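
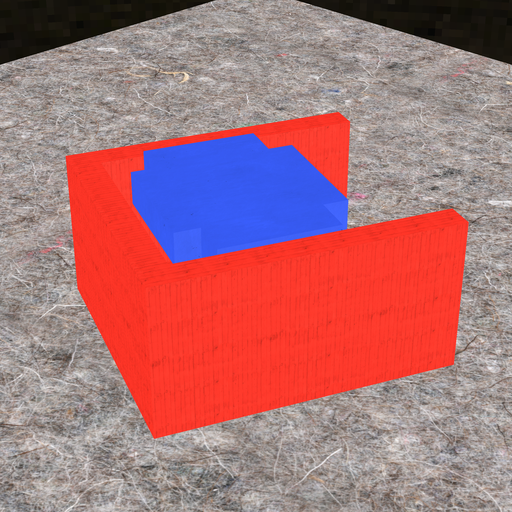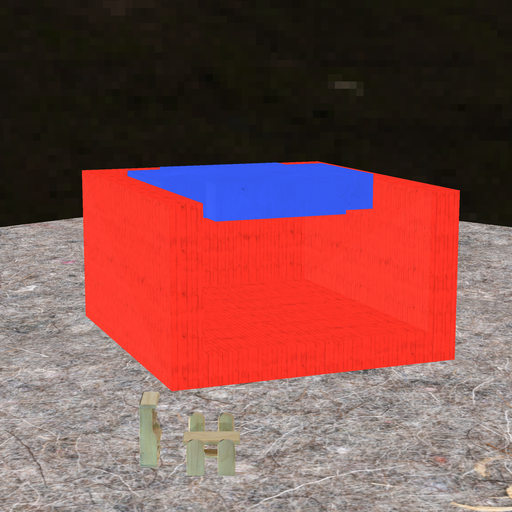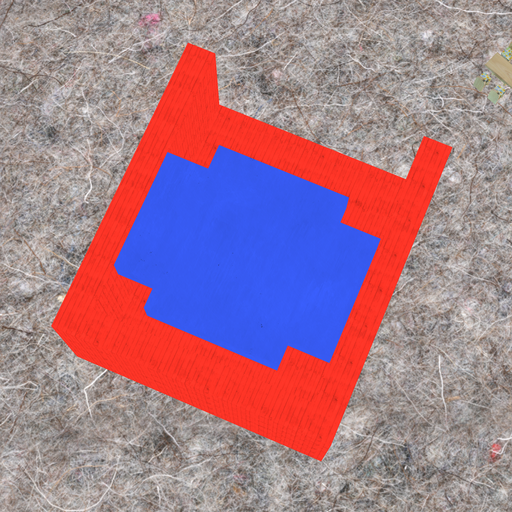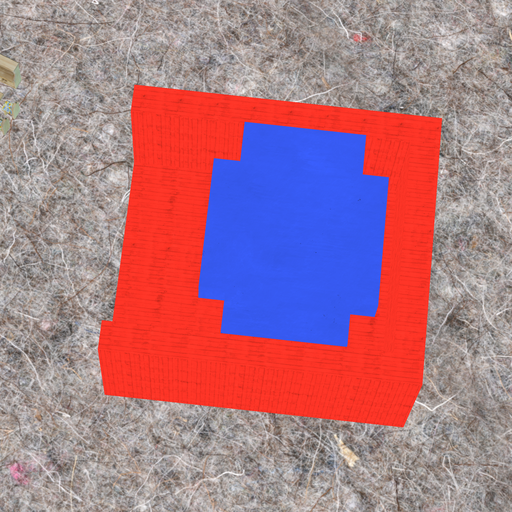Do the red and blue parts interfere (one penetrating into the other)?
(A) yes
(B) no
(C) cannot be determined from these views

(B) no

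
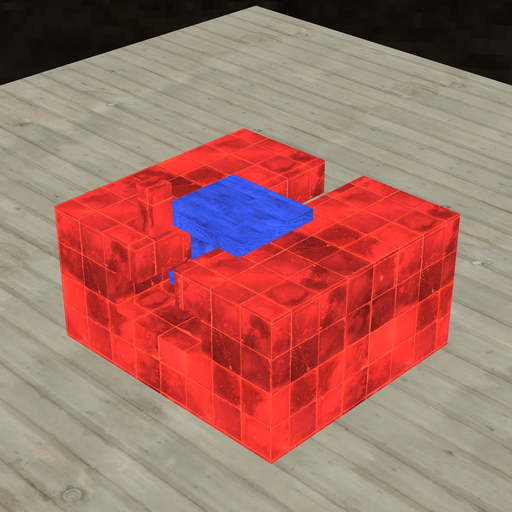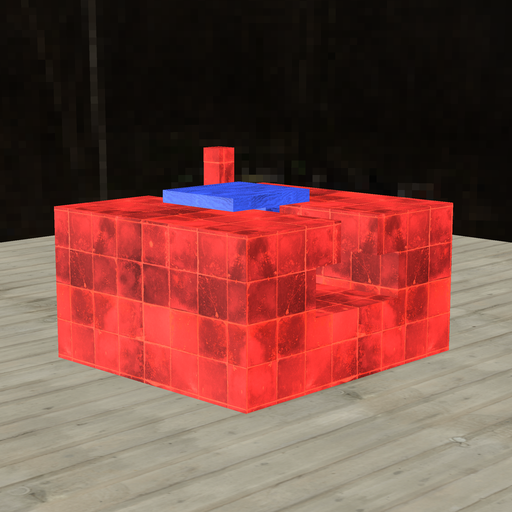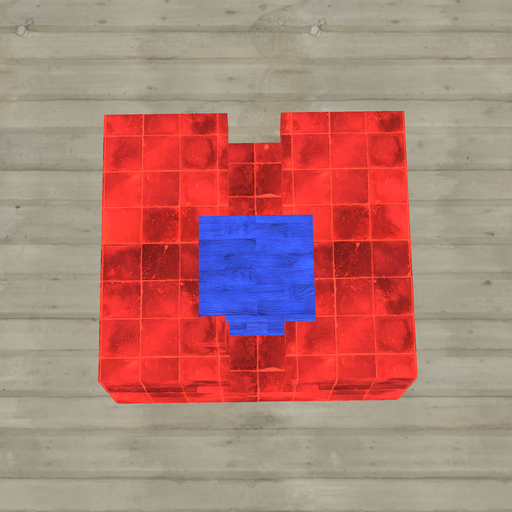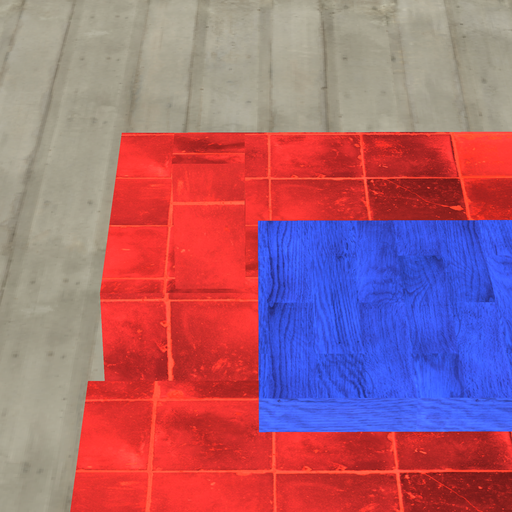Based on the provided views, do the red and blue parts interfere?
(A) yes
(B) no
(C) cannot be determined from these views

(B) no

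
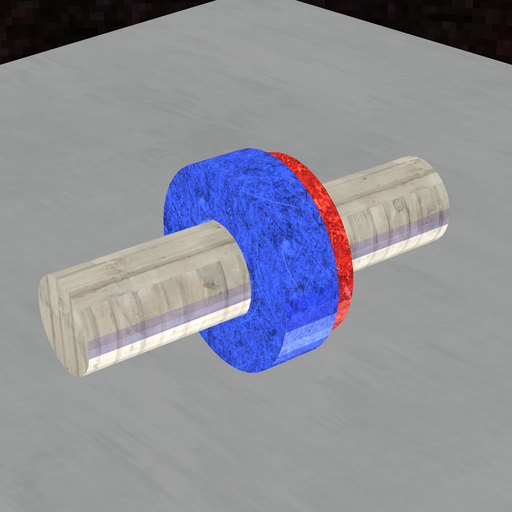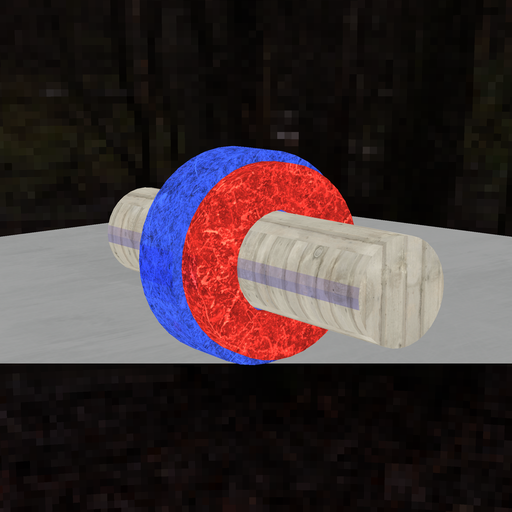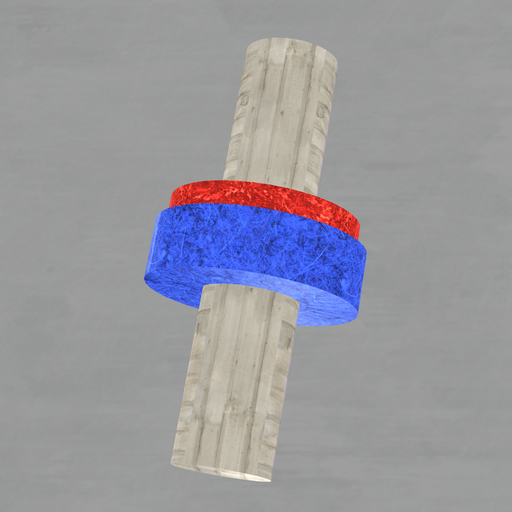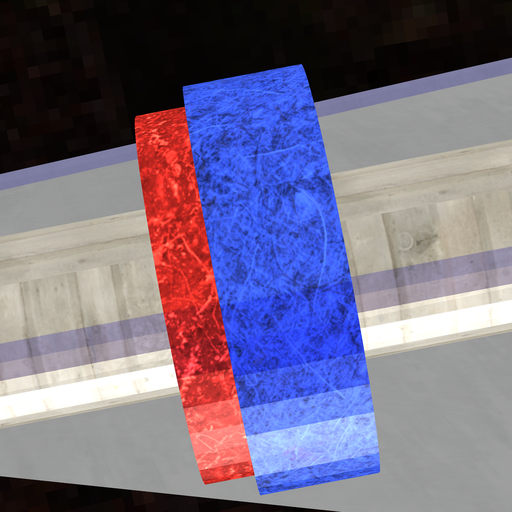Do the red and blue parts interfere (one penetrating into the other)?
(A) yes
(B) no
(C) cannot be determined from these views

(A) yes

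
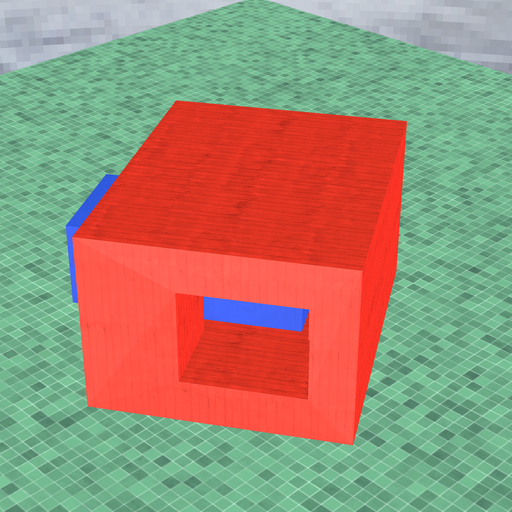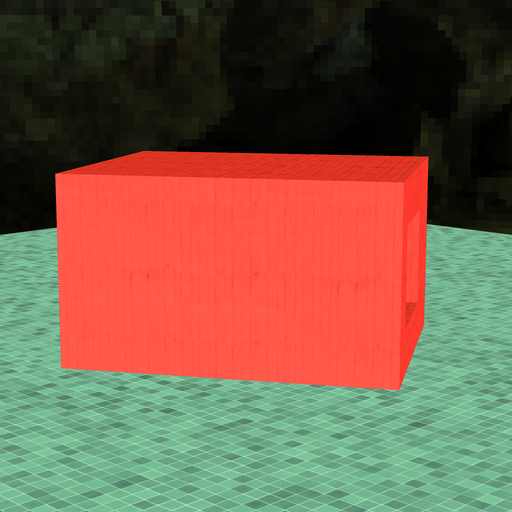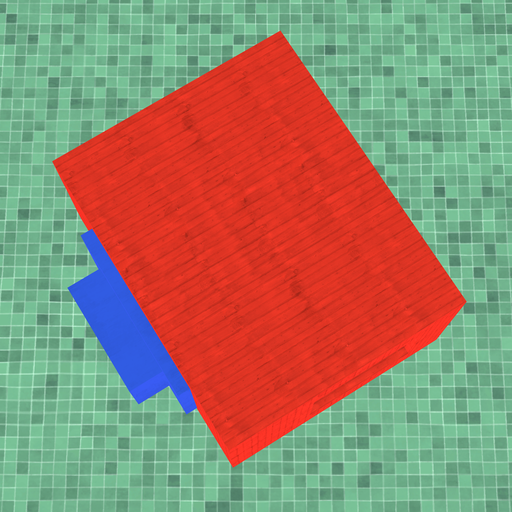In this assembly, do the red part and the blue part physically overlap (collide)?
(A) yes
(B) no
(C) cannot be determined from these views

(C) cannot be determined from these views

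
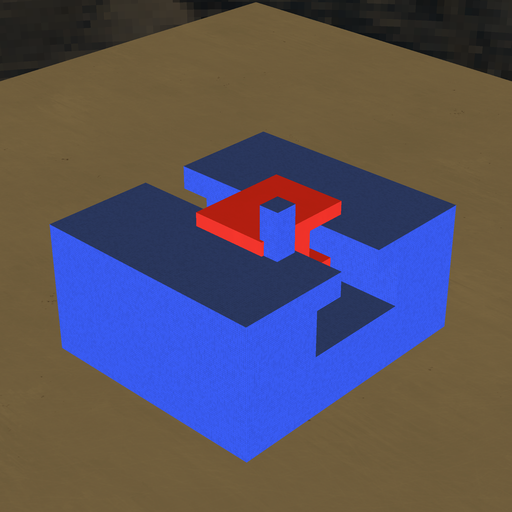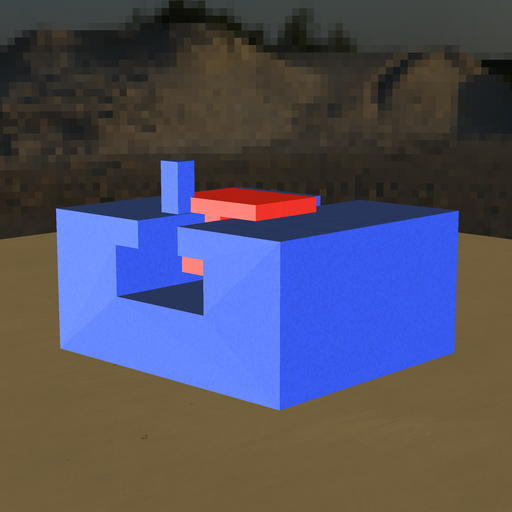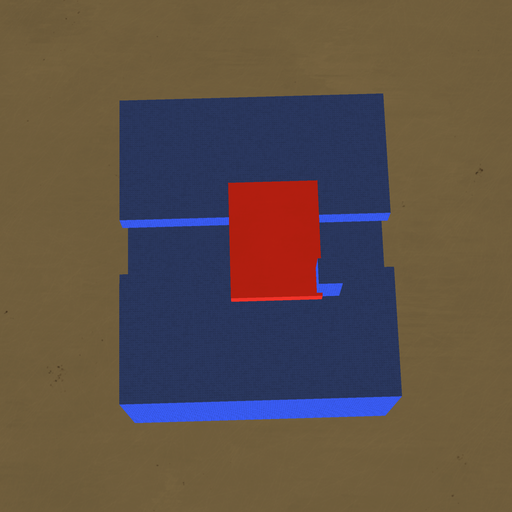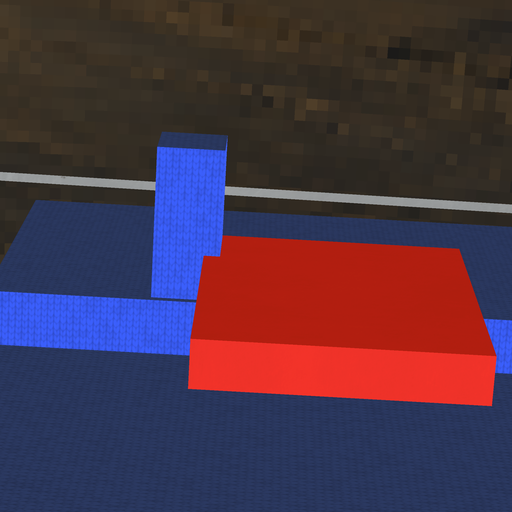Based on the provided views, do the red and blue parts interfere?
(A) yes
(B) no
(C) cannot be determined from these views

(A) yes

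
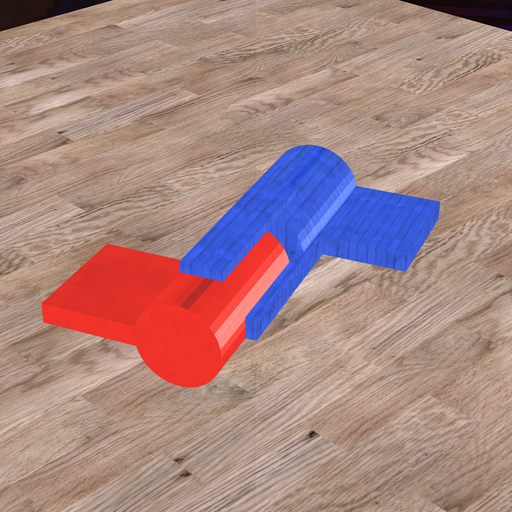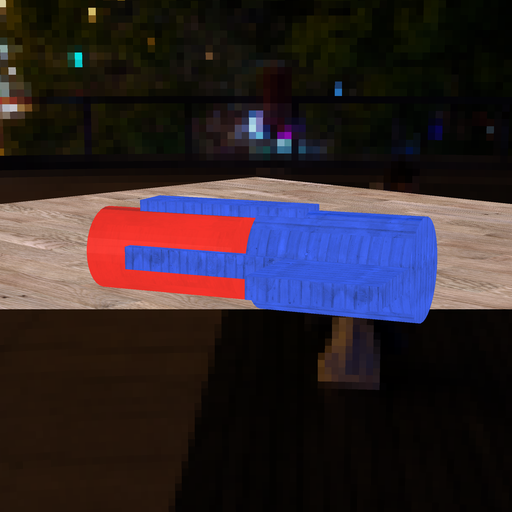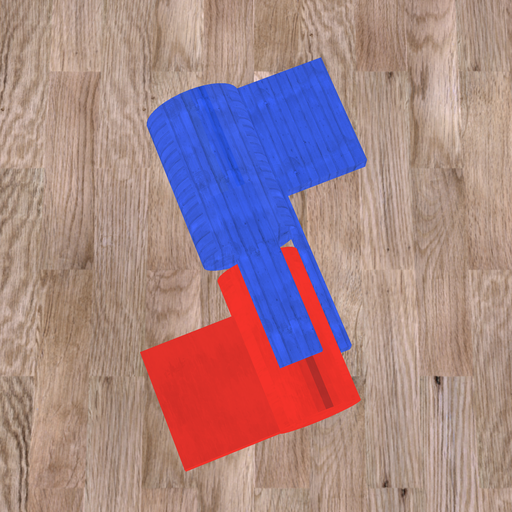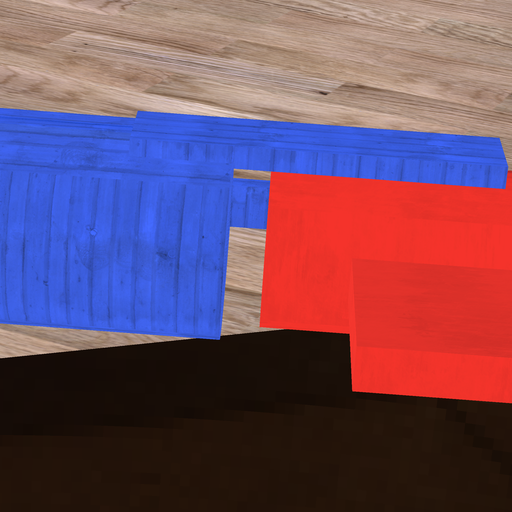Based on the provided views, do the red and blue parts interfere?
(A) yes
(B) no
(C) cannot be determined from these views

(B) no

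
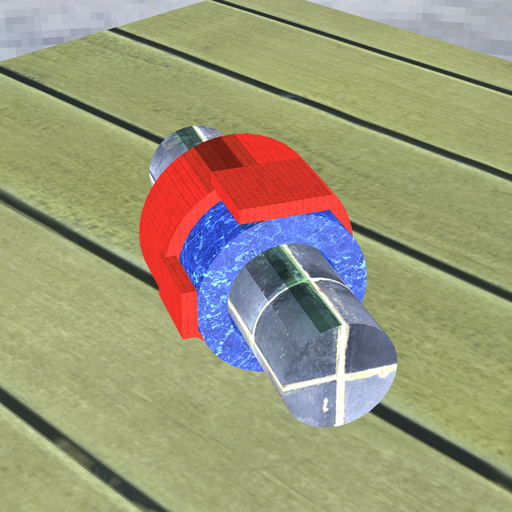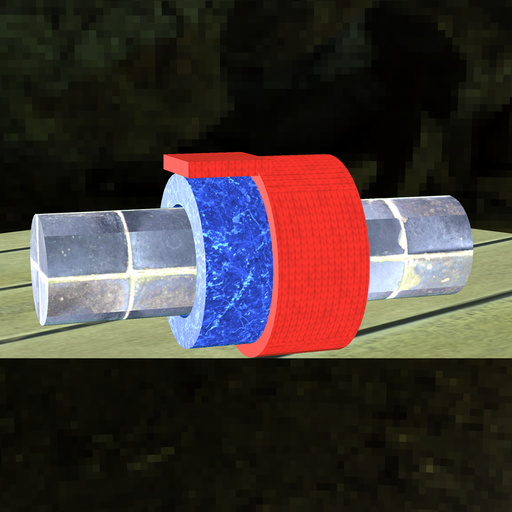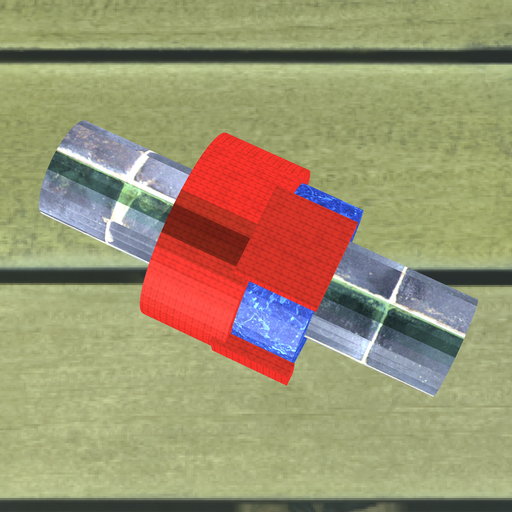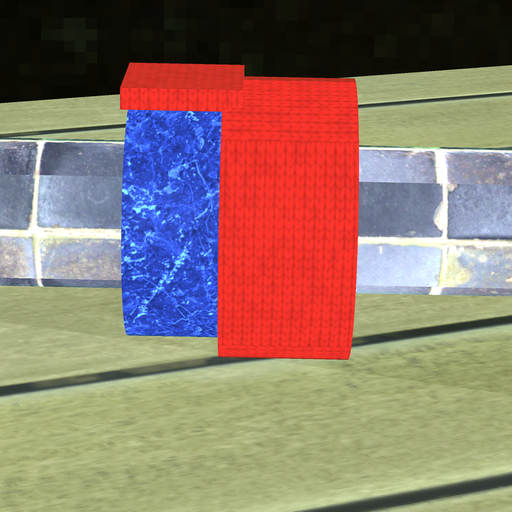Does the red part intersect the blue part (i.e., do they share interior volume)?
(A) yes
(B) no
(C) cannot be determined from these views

(A) yes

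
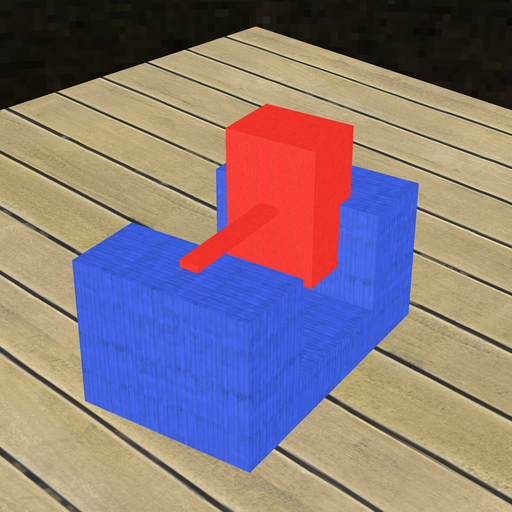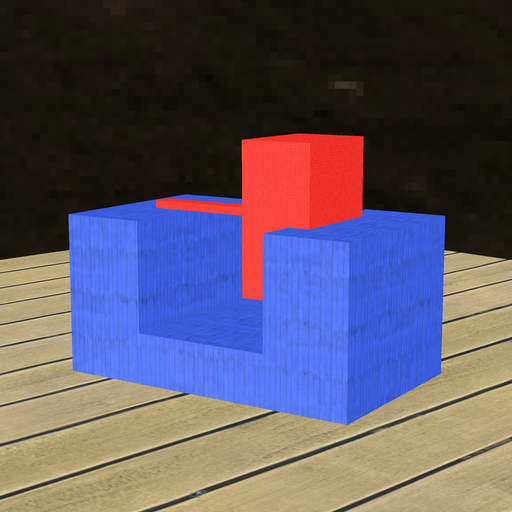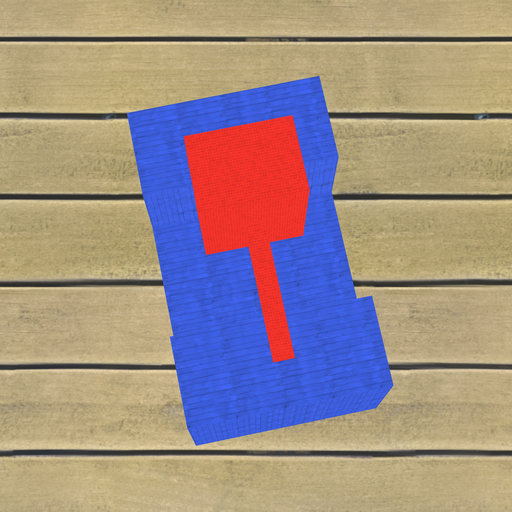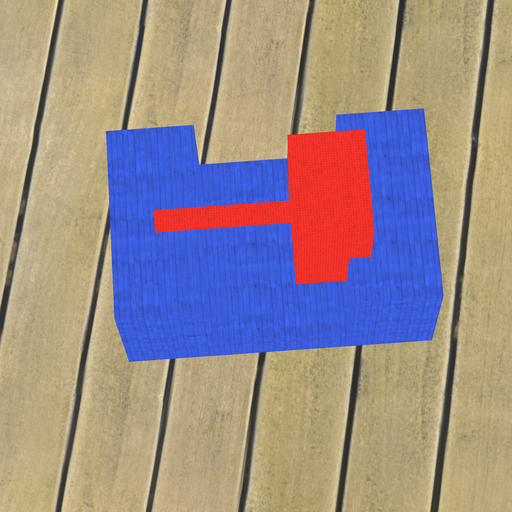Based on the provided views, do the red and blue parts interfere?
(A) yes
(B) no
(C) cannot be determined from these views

(A) yes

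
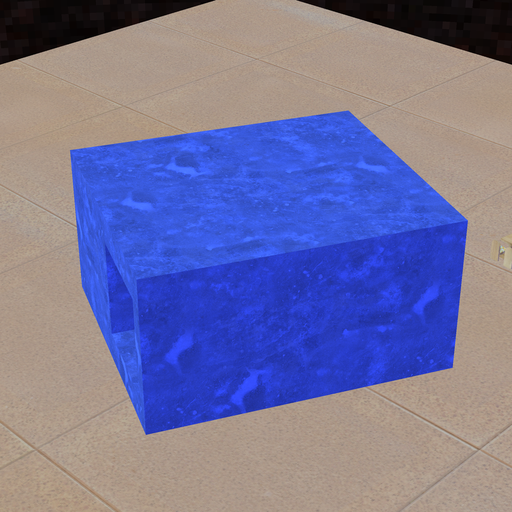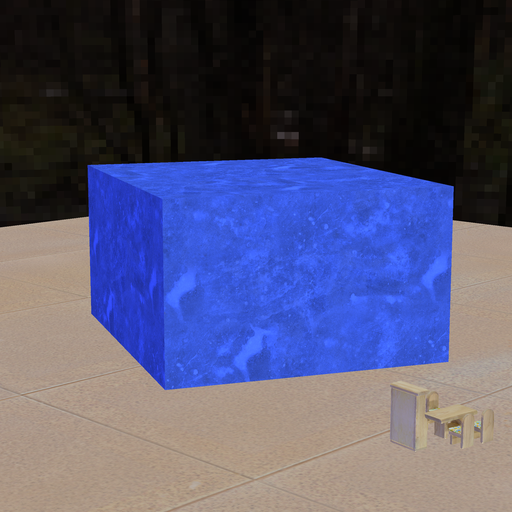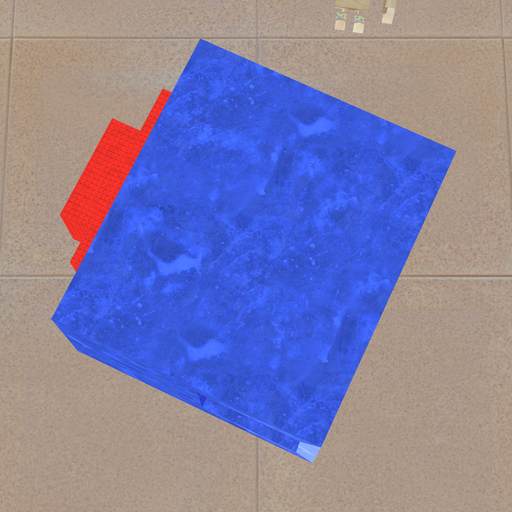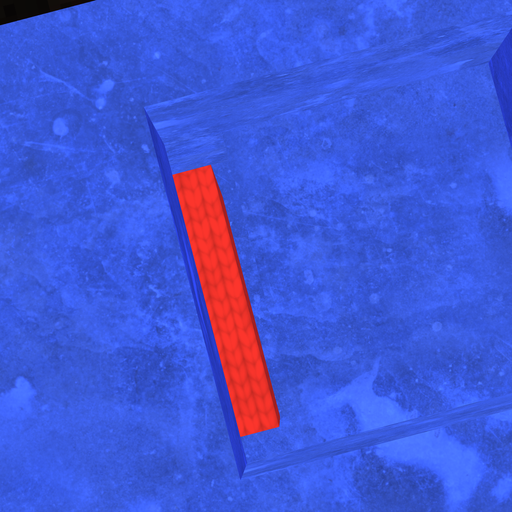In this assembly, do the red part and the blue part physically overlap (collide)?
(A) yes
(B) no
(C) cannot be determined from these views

(B) no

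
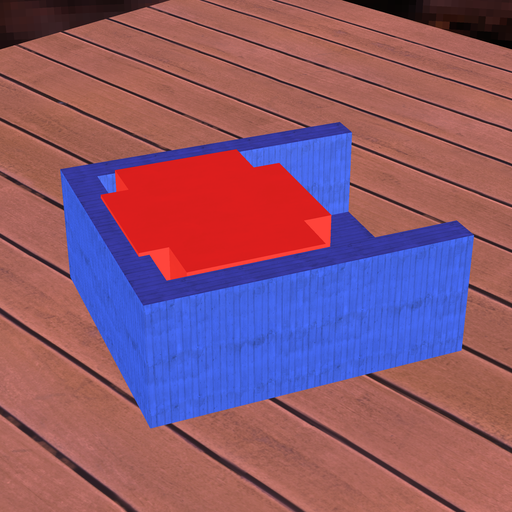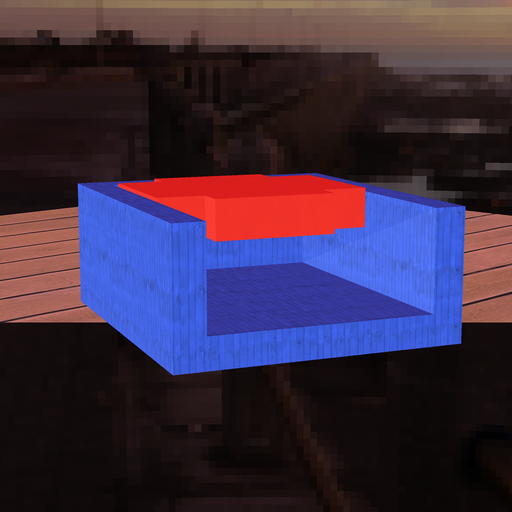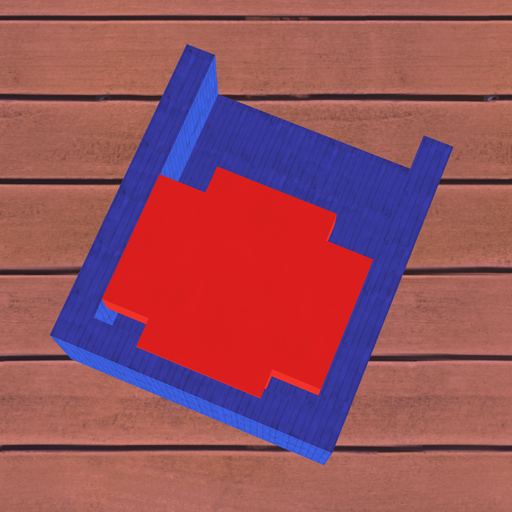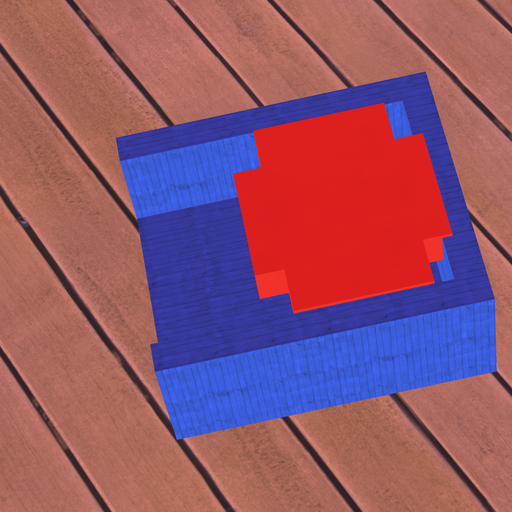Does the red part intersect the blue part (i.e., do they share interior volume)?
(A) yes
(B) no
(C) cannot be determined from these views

(A) yes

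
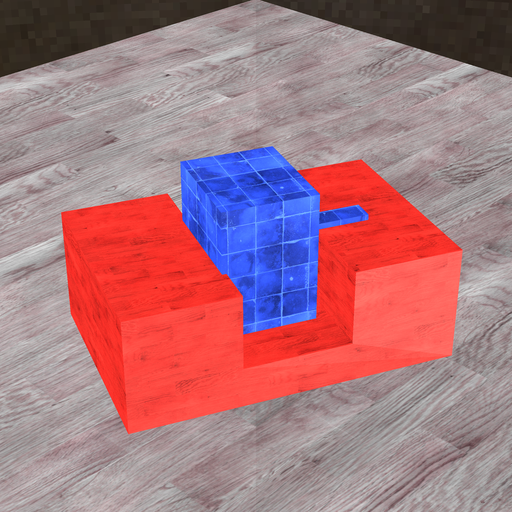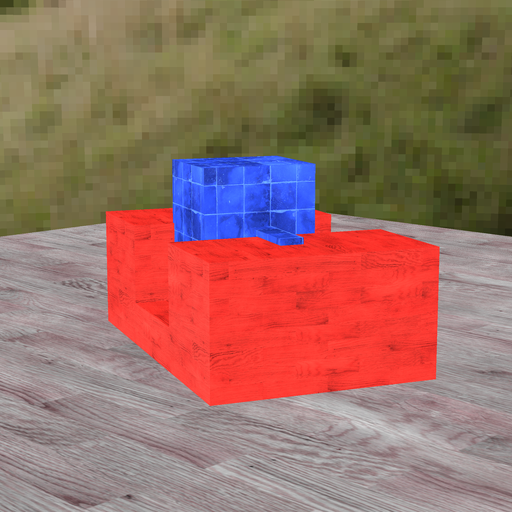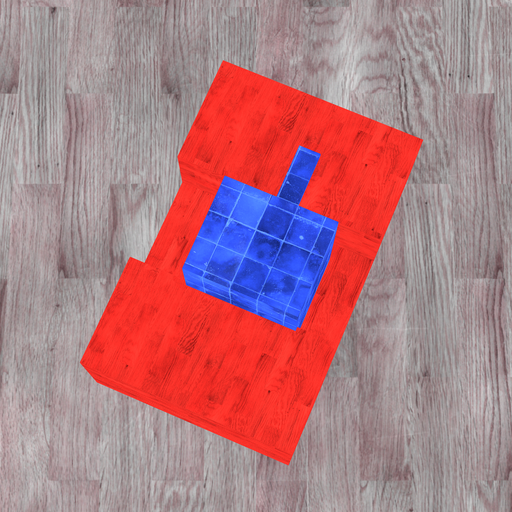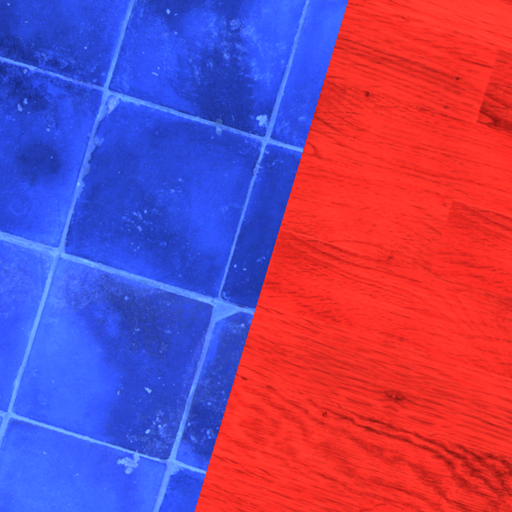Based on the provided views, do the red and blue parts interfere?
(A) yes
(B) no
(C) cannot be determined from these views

(A) yes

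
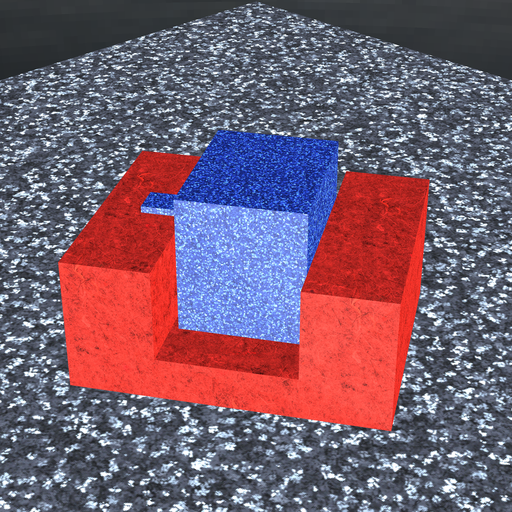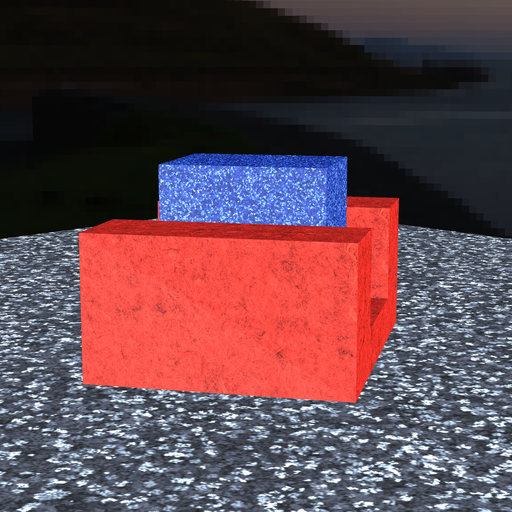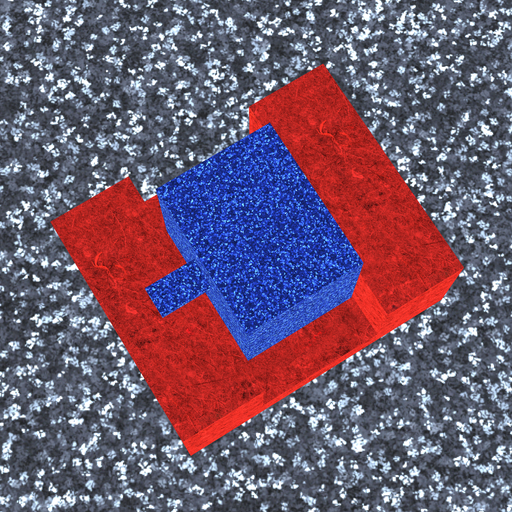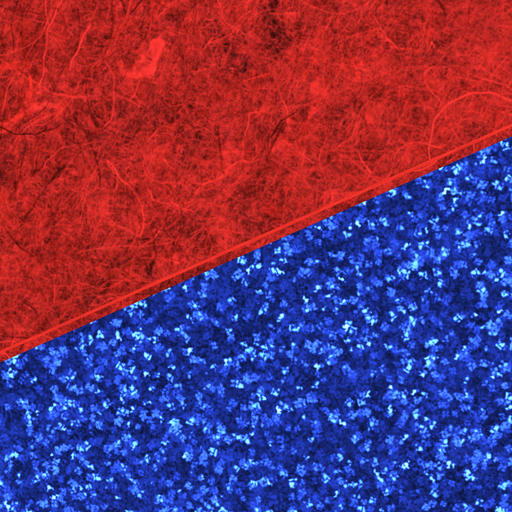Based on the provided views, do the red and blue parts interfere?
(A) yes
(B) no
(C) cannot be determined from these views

(B) no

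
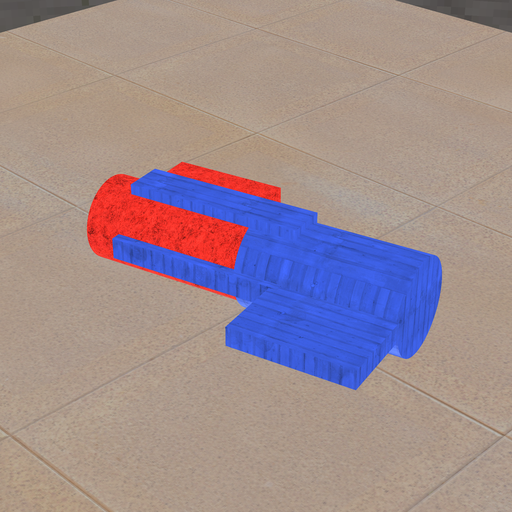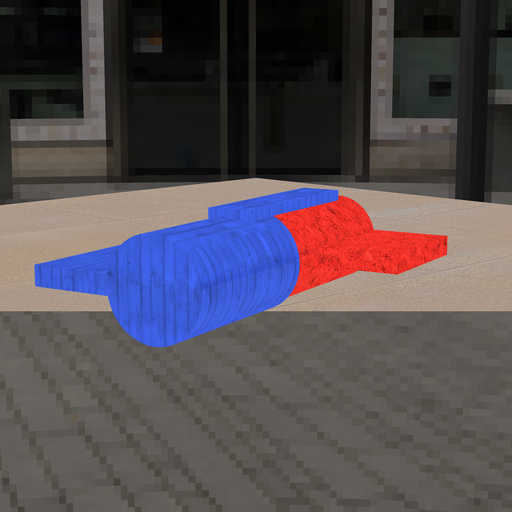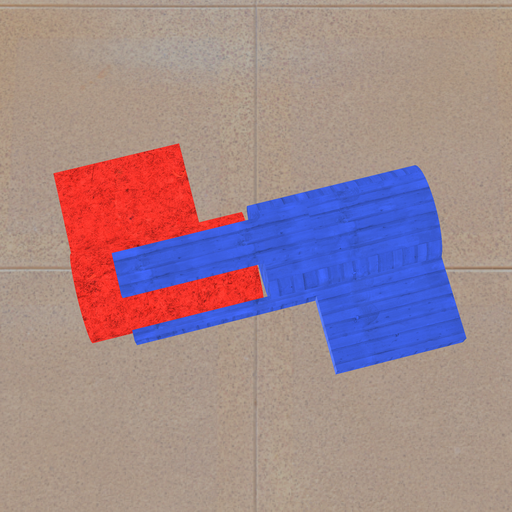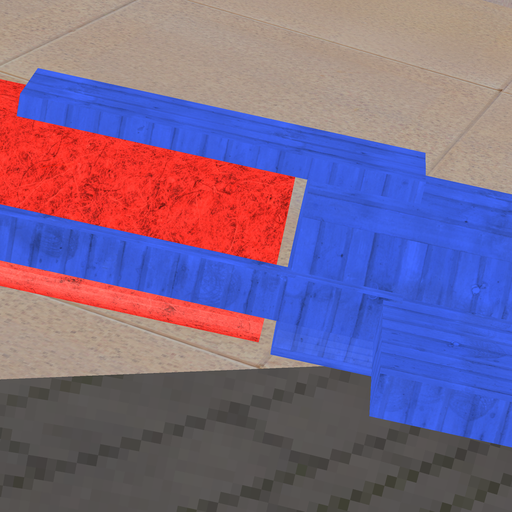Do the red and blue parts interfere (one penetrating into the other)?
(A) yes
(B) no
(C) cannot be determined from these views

(B) no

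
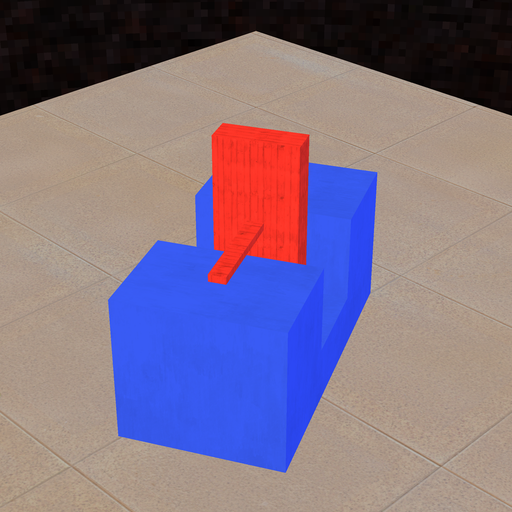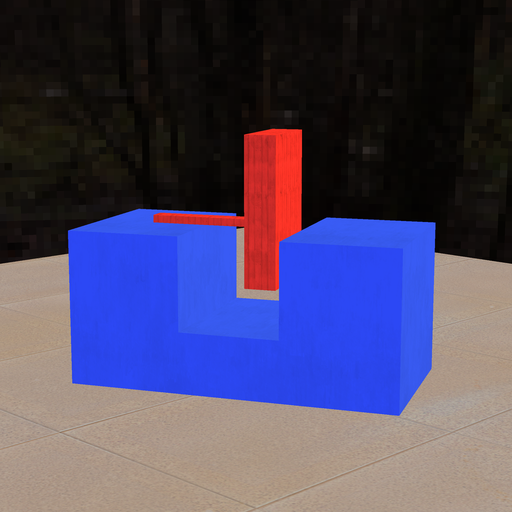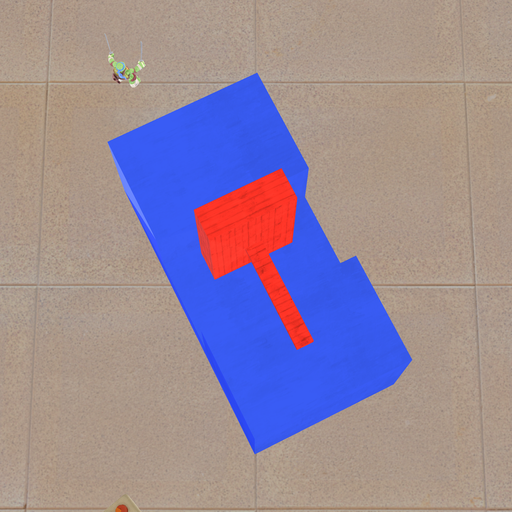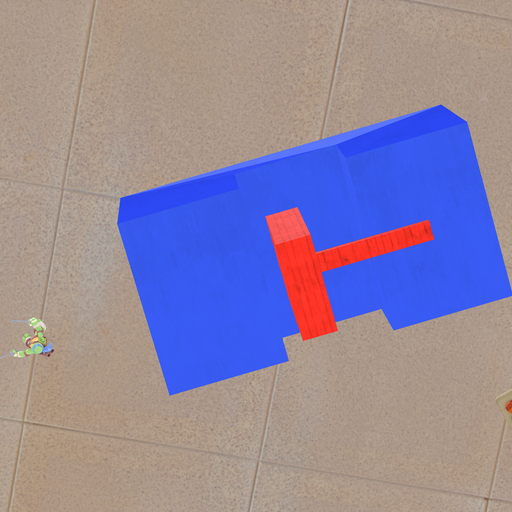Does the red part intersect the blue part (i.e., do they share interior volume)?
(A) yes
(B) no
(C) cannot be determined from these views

(B) no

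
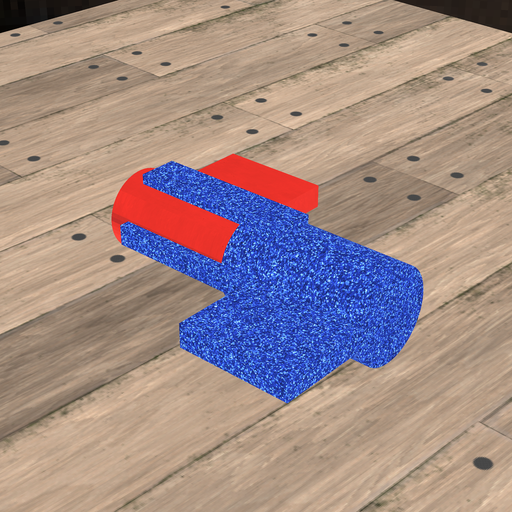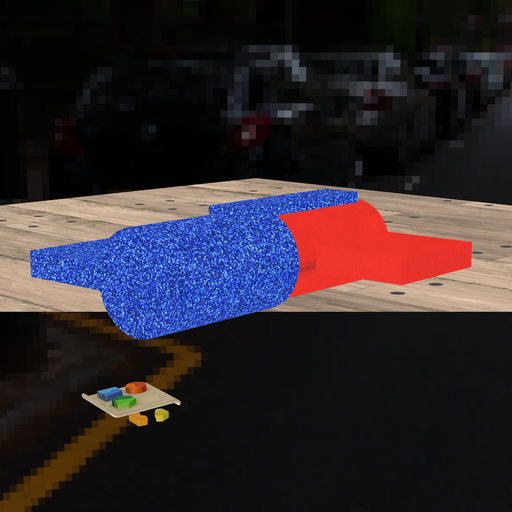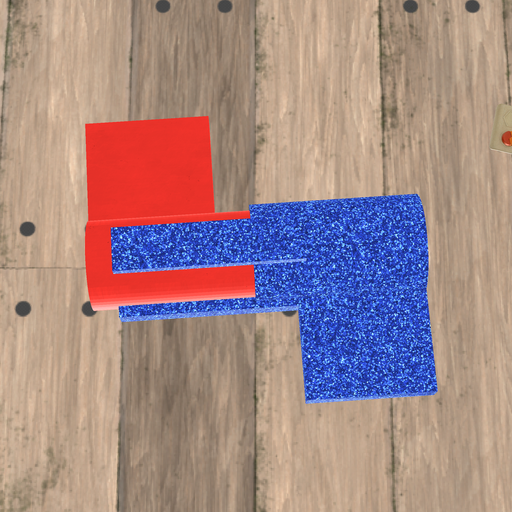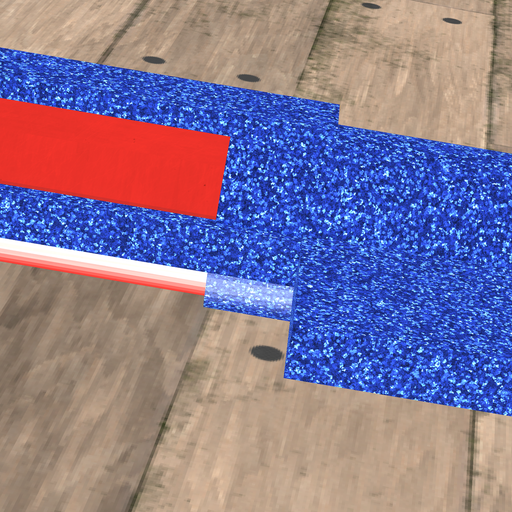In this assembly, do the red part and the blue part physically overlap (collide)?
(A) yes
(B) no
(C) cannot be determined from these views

(A) yes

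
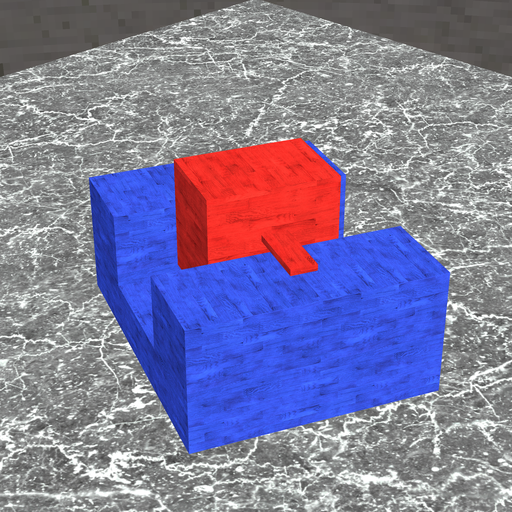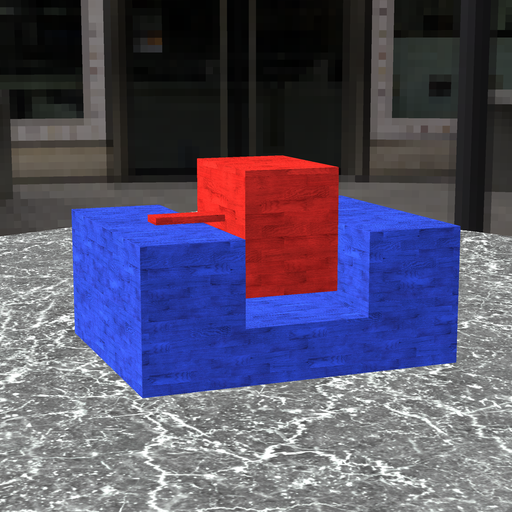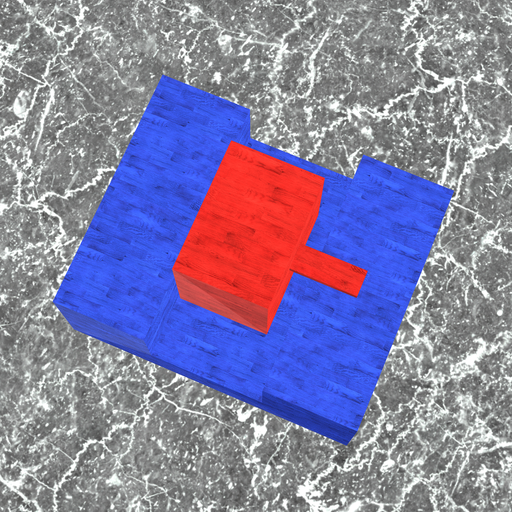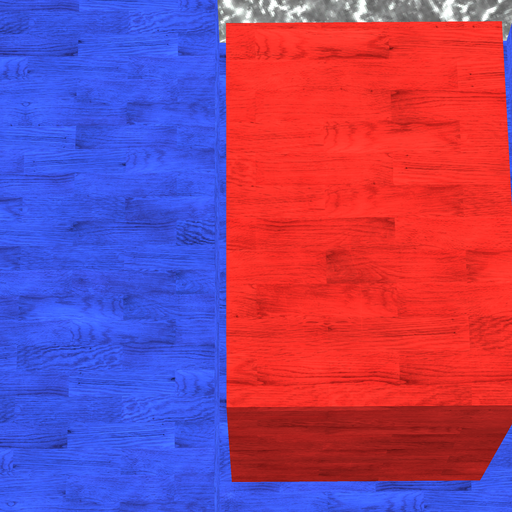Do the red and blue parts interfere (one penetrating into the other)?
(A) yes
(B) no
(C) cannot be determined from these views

(B) no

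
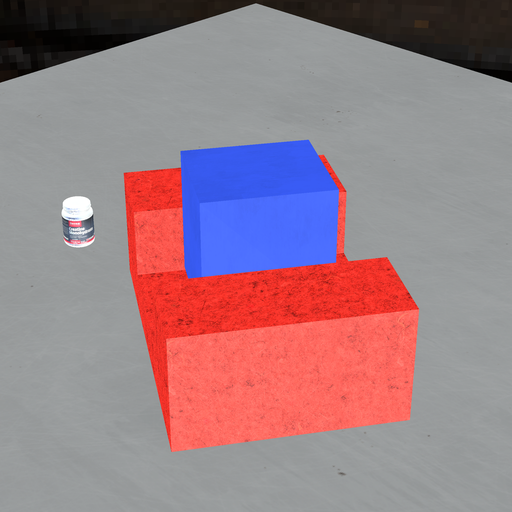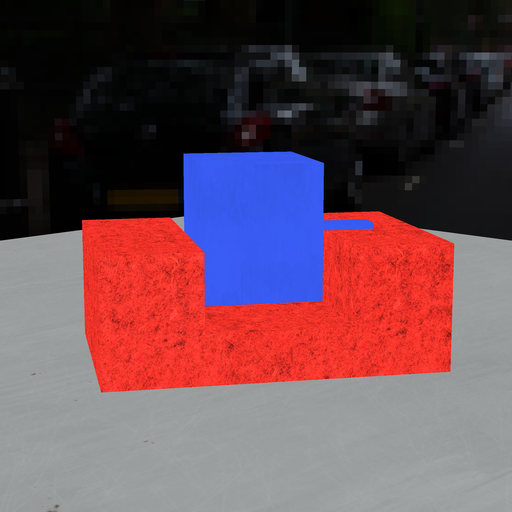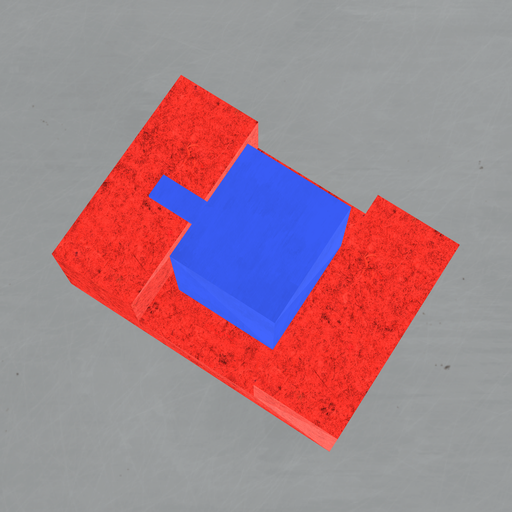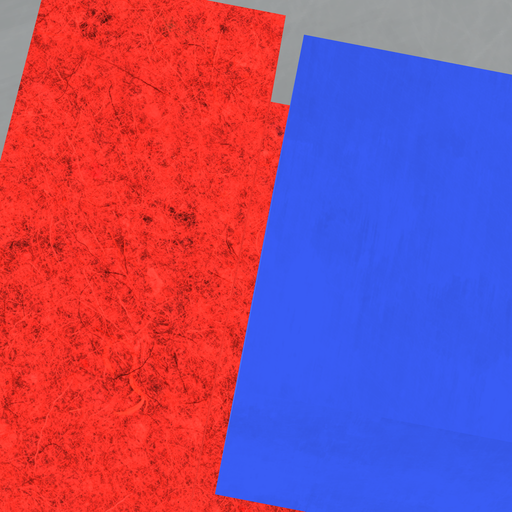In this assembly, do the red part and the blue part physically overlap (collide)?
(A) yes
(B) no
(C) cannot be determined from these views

(B) no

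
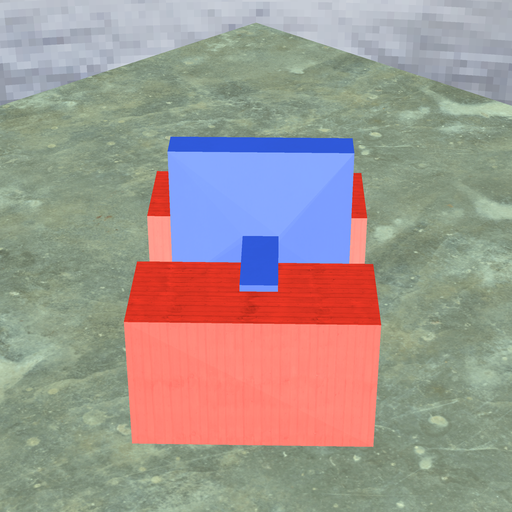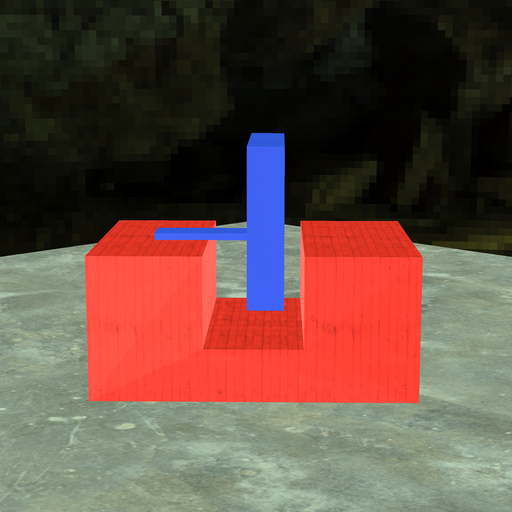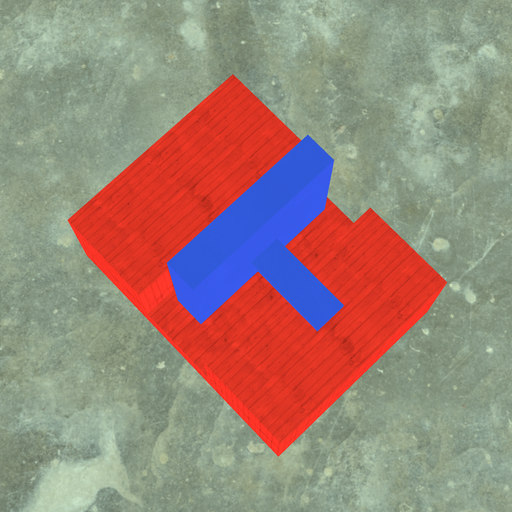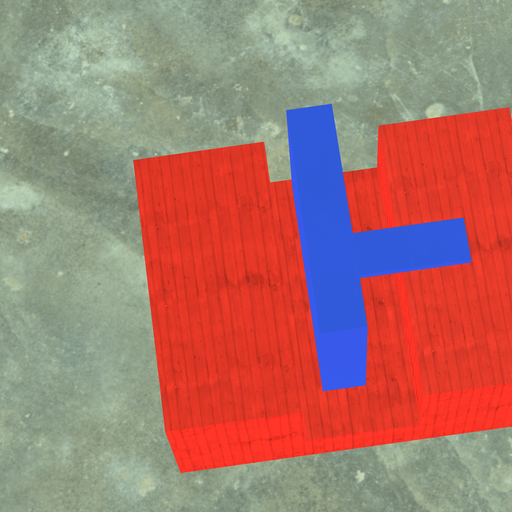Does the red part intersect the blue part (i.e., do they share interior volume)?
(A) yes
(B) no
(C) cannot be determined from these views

(B) no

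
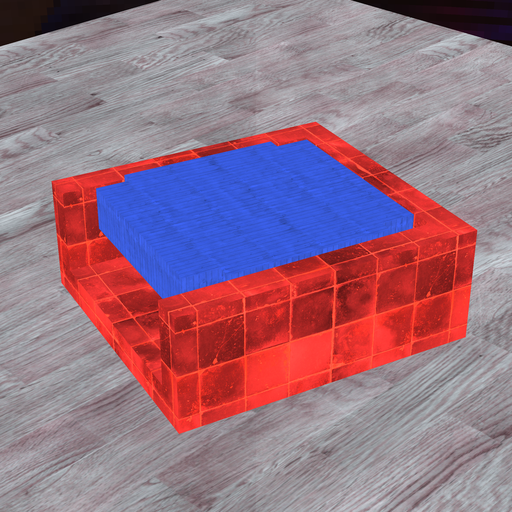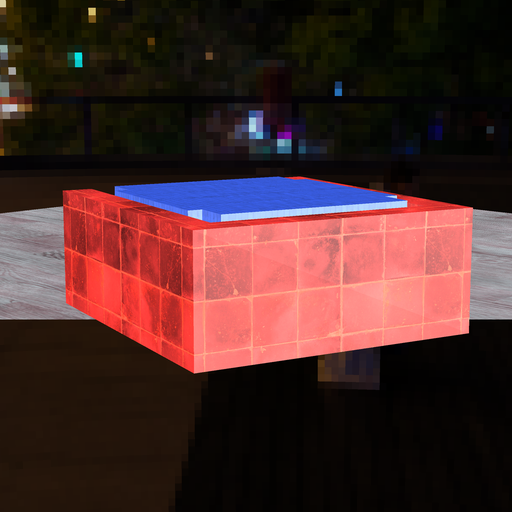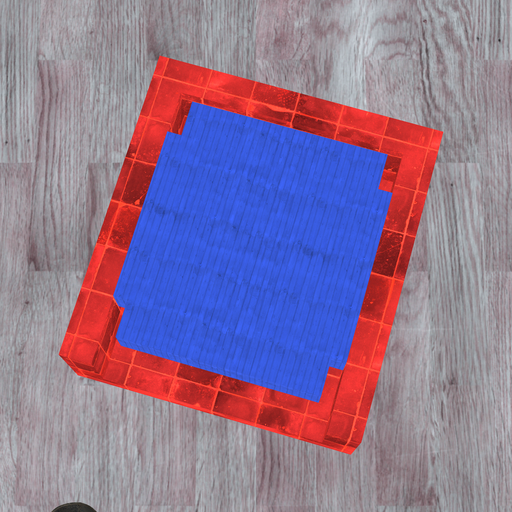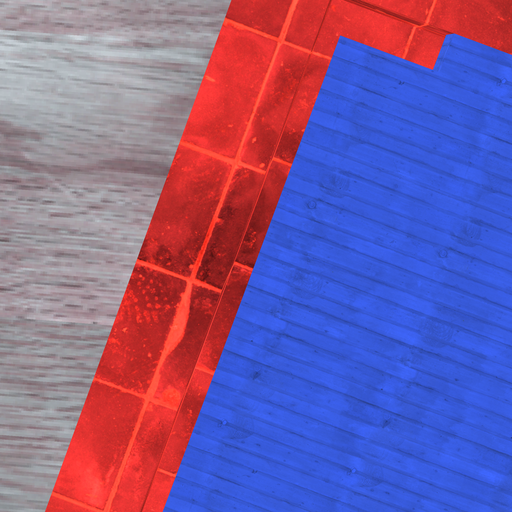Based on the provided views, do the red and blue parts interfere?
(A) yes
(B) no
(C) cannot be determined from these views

(B) no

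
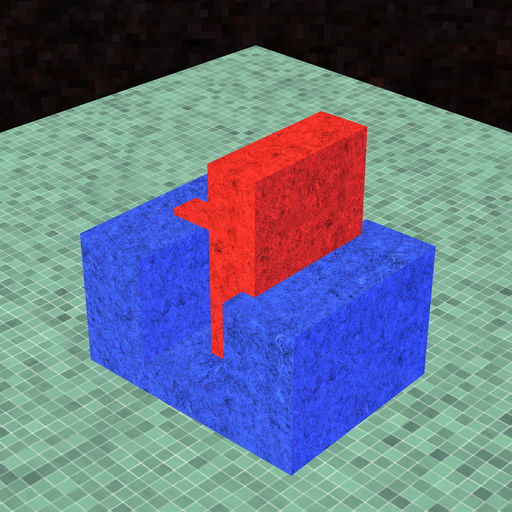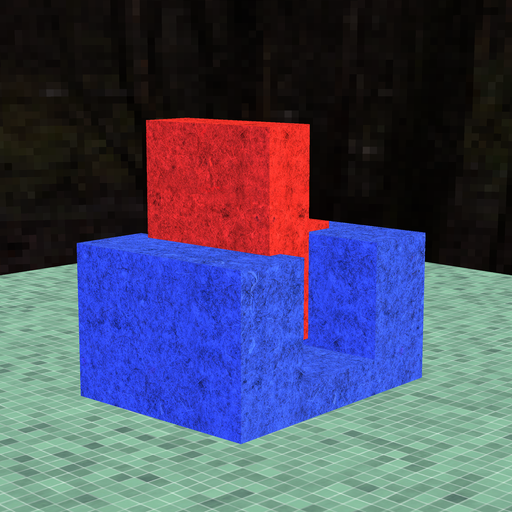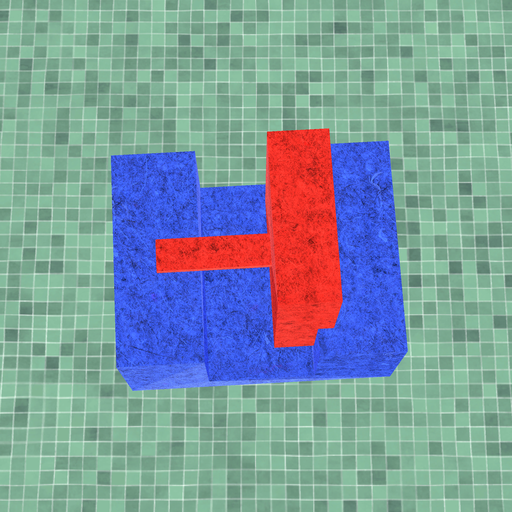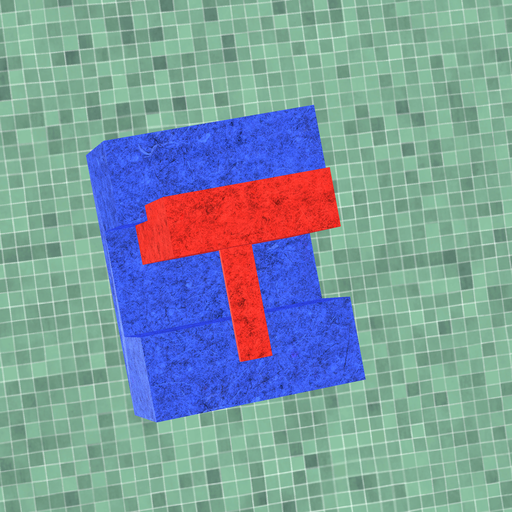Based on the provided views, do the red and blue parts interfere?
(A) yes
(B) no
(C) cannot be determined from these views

(A) yes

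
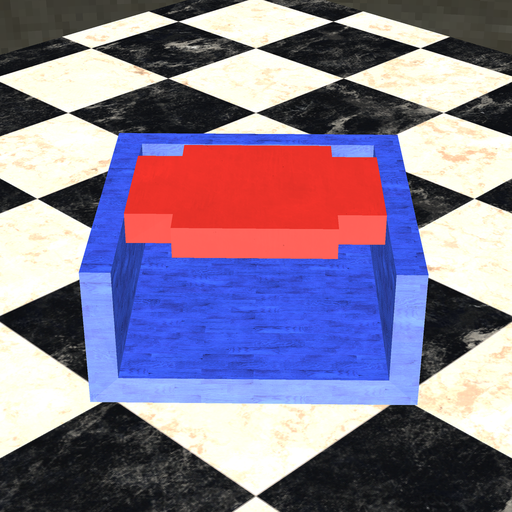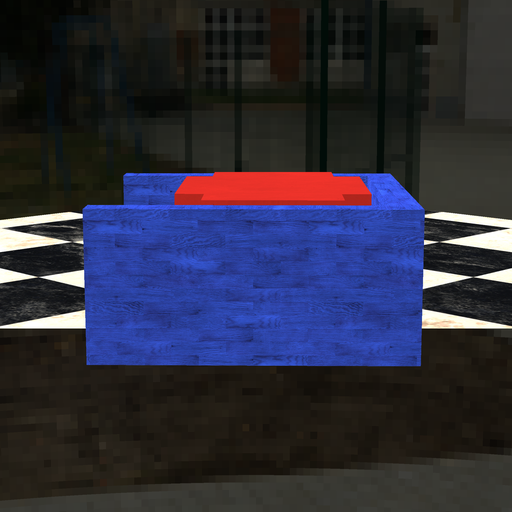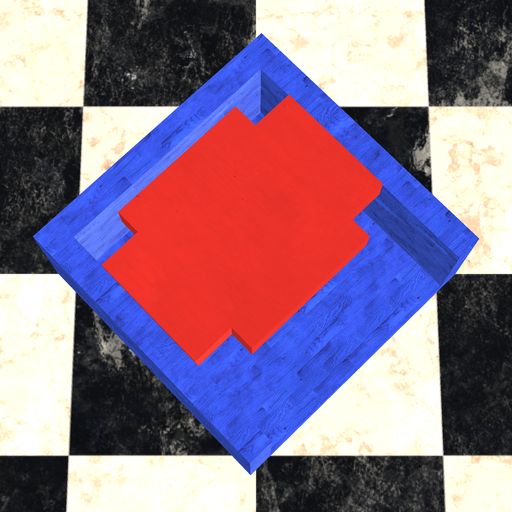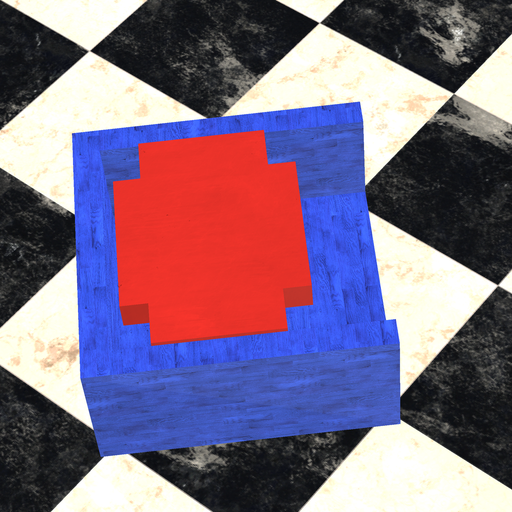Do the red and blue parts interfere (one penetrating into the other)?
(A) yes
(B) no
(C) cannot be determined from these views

(B) no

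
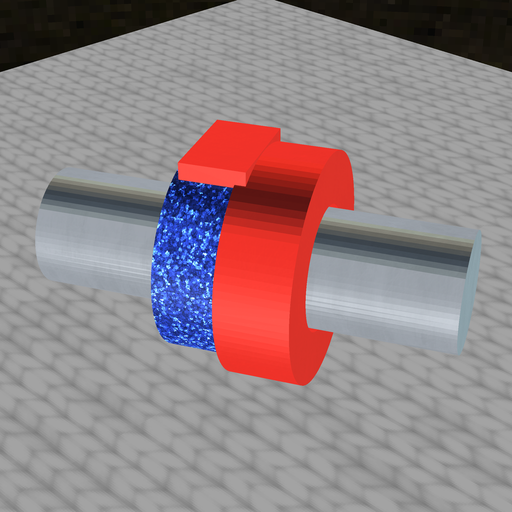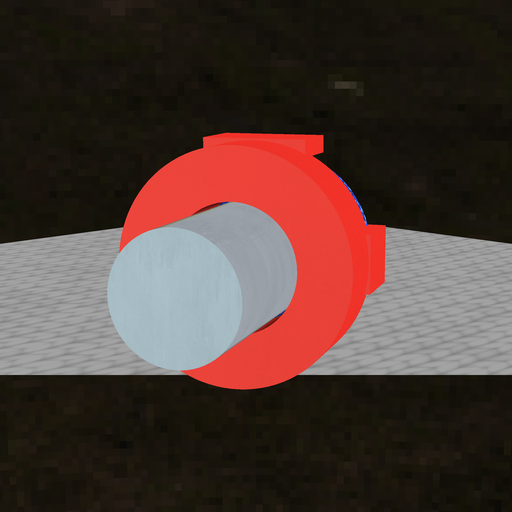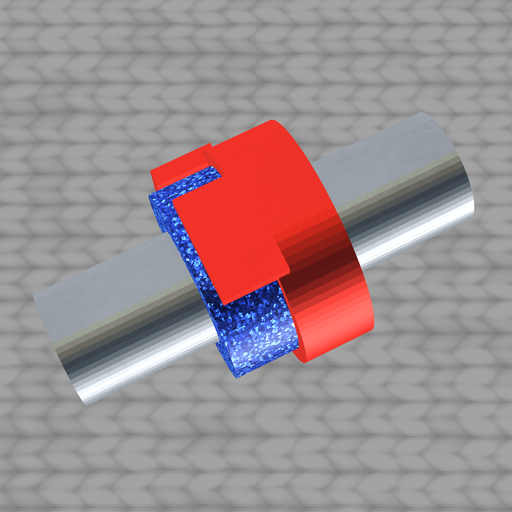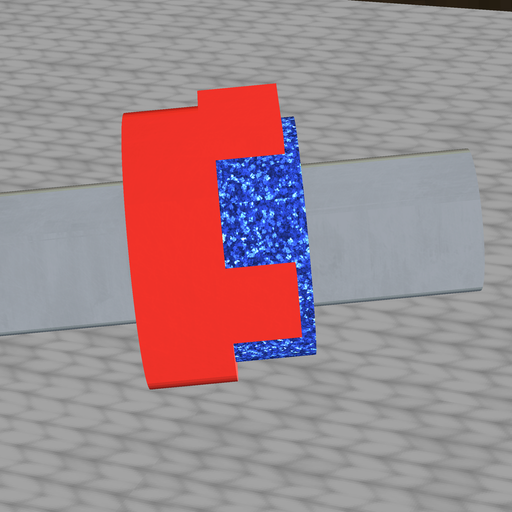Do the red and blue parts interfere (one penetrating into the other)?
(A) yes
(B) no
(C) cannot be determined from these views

(A) yes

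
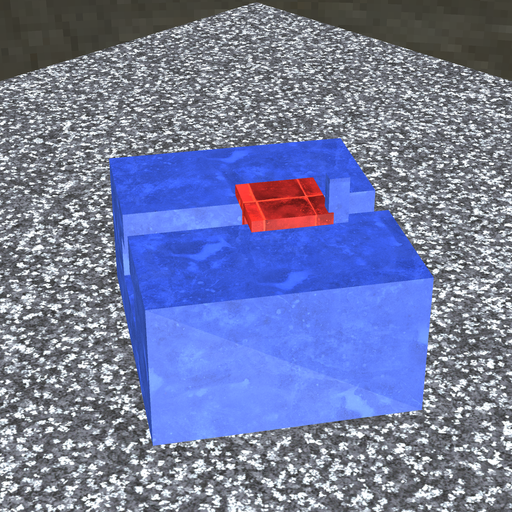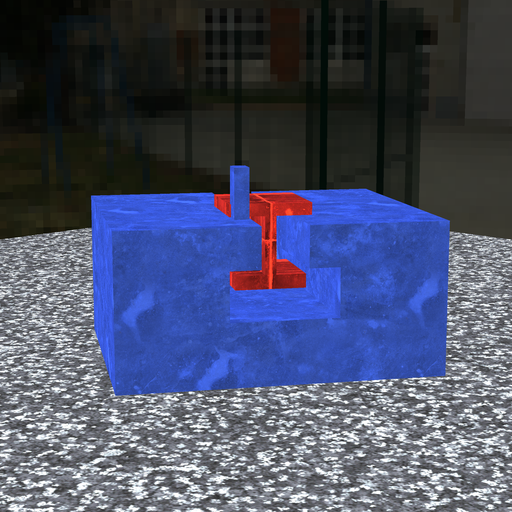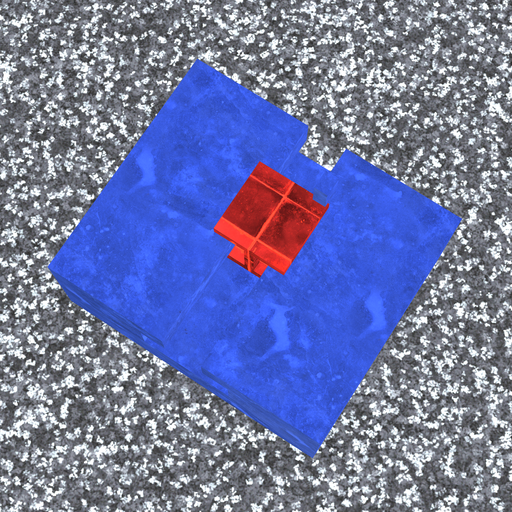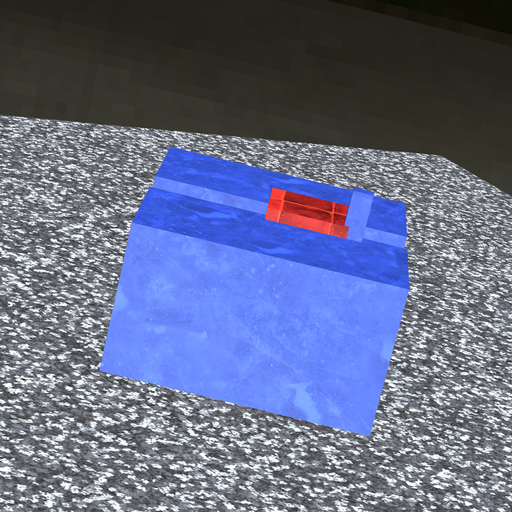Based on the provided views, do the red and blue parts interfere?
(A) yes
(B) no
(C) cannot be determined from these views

(A) yes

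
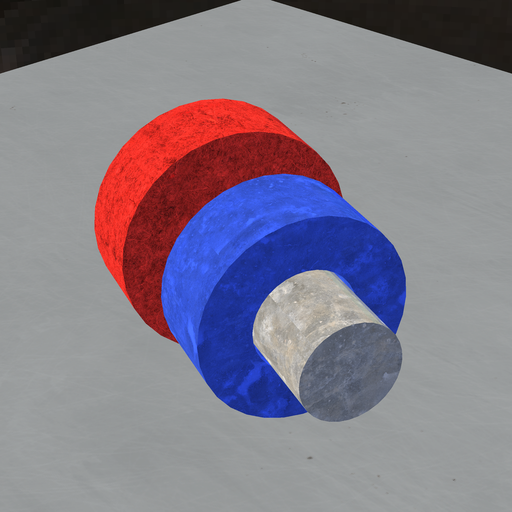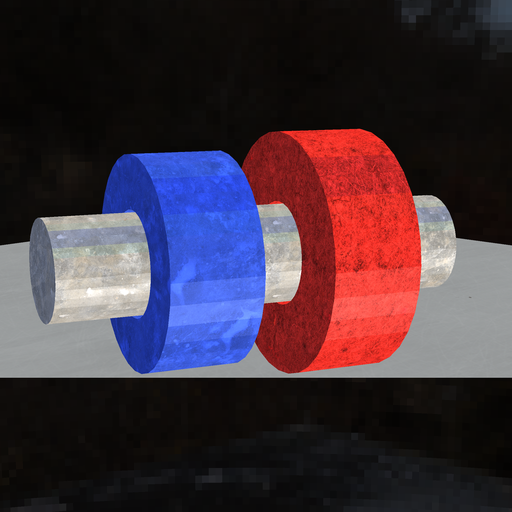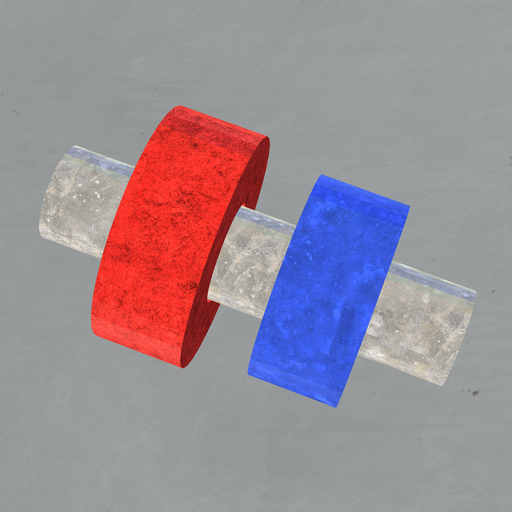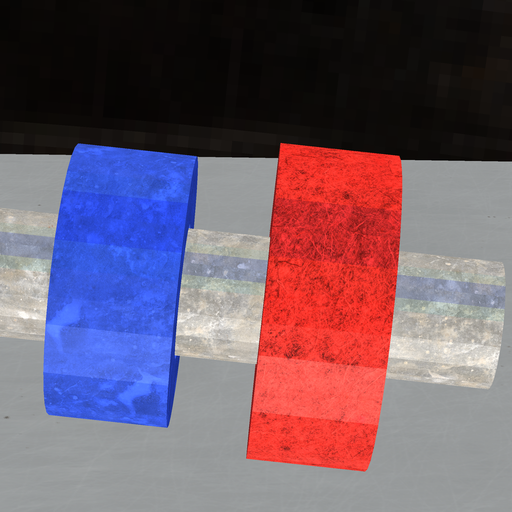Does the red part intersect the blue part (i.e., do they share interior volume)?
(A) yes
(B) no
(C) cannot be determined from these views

(B) no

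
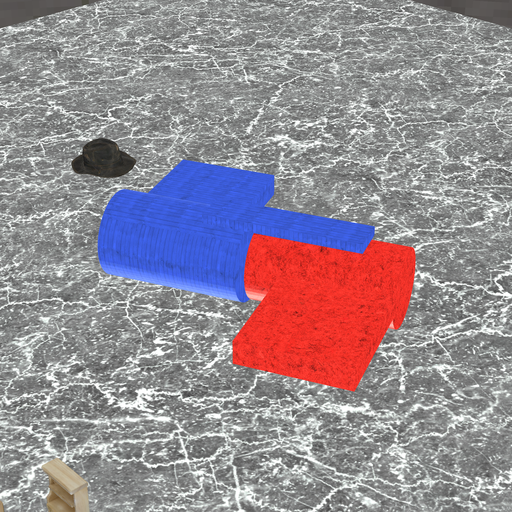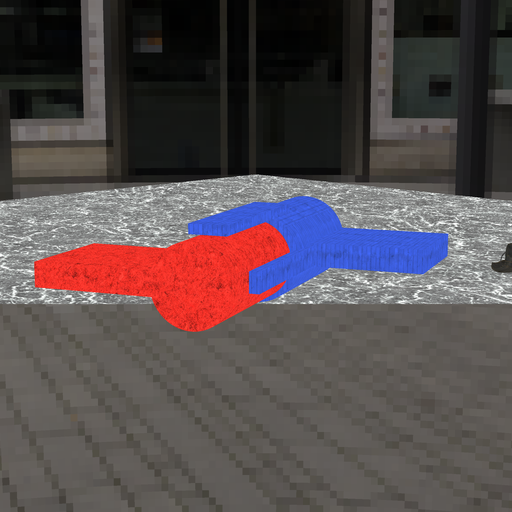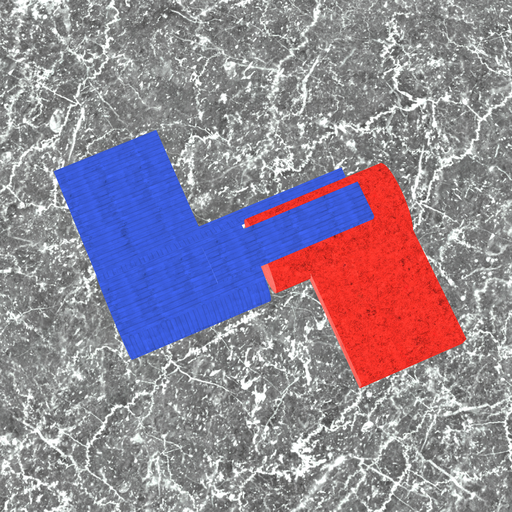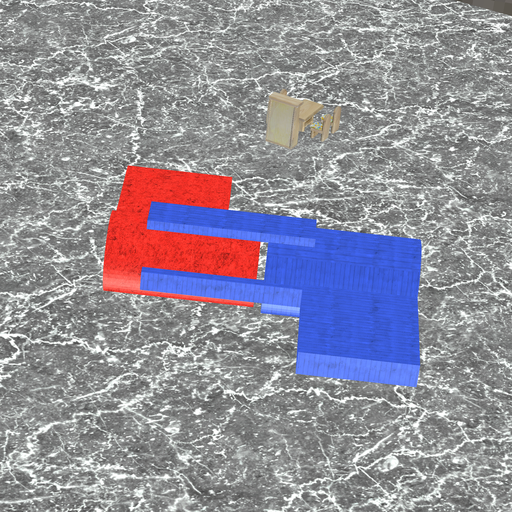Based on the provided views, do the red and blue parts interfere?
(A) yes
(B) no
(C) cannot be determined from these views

(B) no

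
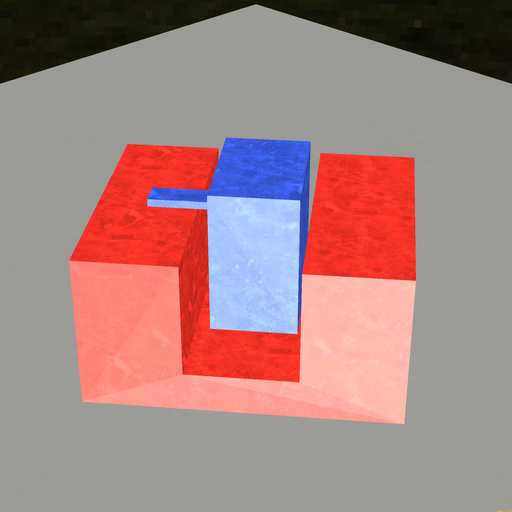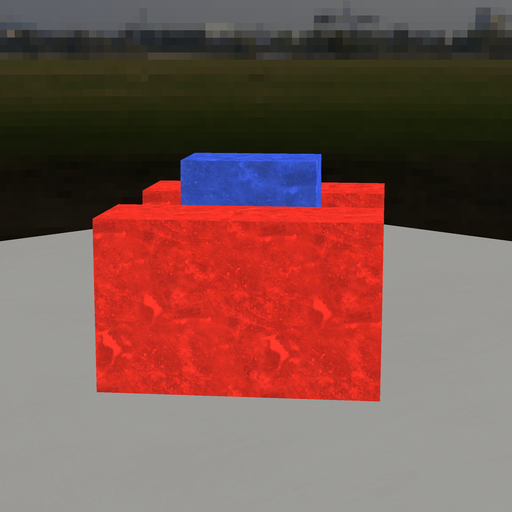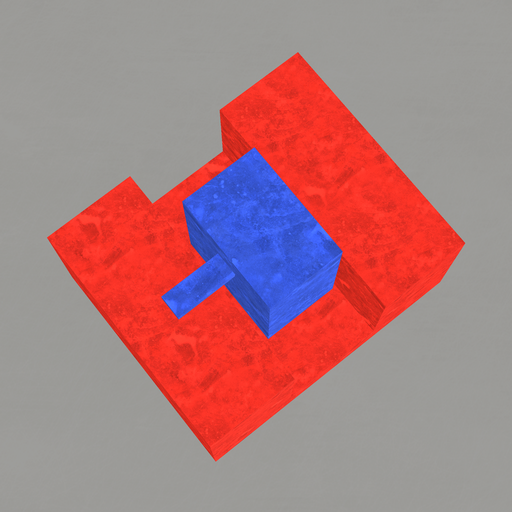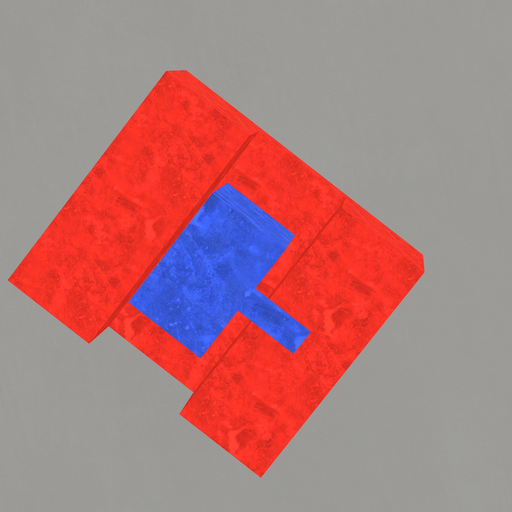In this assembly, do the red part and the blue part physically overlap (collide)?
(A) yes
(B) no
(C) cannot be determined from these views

(B) no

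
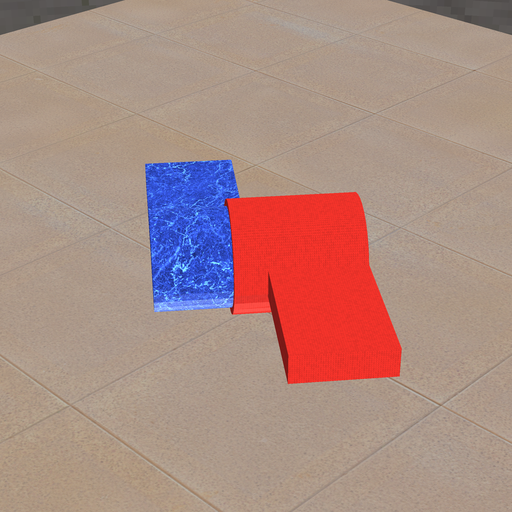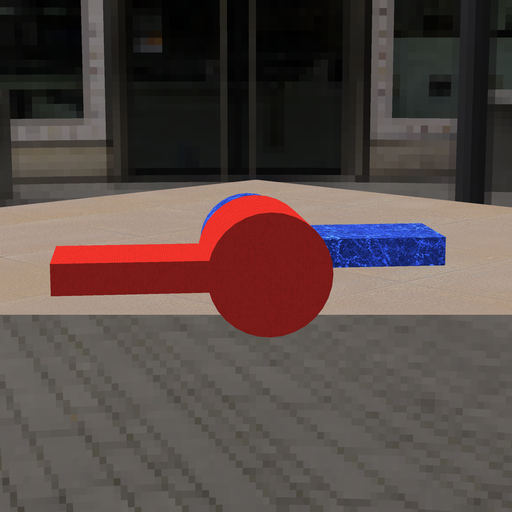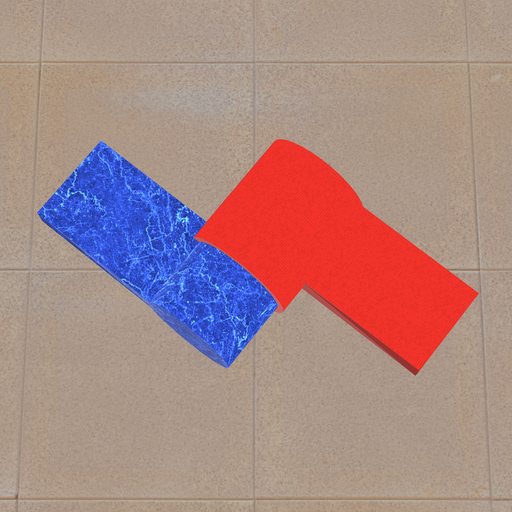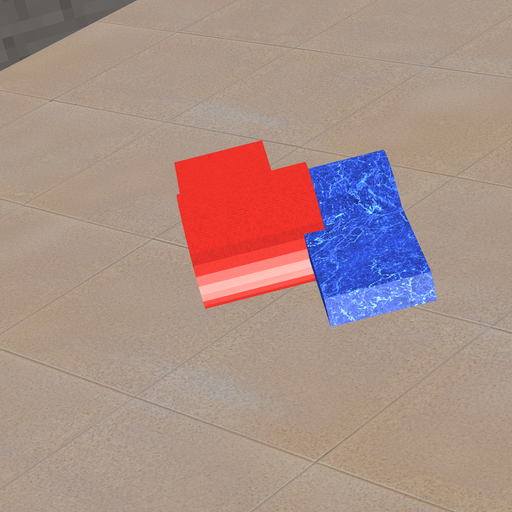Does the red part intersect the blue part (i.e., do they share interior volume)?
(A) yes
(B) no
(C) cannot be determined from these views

(A) yes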